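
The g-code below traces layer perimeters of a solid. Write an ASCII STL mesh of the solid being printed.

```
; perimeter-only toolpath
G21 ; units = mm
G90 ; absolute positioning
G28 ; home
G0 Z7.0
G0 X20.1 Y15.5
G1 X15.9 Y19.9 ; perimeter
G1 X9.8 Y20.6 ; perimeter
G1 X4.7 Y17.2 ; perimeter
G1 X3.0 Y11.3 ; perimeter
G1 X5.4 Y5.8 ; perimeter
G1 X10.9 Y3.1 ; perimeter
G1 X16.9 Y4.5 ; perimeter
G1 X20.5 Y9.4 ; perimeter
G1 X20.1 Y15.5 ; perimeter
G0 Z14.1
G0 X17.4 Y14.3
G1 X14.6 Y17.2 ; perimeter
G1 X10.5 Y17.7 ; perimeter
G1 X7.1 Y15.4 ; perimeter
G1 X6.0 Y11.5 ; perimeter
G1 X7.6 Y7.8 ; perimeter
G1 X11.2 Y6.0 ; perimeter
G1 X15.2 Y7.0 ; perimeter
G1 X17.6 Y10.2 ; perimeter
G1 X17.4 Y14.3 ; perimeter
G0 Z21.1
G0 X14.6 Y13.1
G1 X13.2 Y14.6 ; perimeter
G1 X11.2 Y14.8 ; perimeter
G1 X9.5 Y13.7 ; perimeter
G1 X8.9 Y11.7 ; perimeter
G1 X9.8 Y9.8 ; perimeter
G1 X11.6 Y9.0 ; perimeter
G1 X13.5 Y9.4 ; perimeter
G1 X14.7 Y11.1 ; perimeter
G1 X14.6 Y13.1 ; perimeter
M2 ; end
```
solid part
  facet normal 0.0000 0.0000 -1.0000
    outer loop
      vertex 9.1 23.5 0.0
      vertex 17.2 22.6 0.0
      vertex 22.8 16.7 0.0
    endloop
  endfacet
  facet normal 0.0000 0.0000 -1.0000
    outer loop
      vertex 2.3 19.0 0.0
      vertex 9.1 23.5 0.0
      vertex 22.8 16.7 0.0
    endloop
  endfacet
  facet normal 0.0000 0.0000 -1.0000
    outer loop
      vertex 0.0 11.1 0.0
      vertex 2.3 19.0 0.0
      vertex 22.8 16.7 0.0
    endloop
  endfacet
  facet normal 0.0000 0.0000 -1.0000
    outer loop
      vertex 3.3 3.7 0.0
      vertex 0.0 11.1 0.0
      vertex 22.8 16.7 0.0
    endloop
  endfacet
  facet normal 0.0000 0.0000 -1.0000
    outer loop
      vertex 10.6 0.1 0.0
      vertex 3.3 3.7 0.0
      vertex 22.8 16.7 0.0
    endloop
  endfacet
  facet normal 0.0000 0.0000 -1.0000
    outer loop
      vertex 18.5 2.0 0.0
      vertex 10.6 0.1 0.0
      vertex 22.8 16.7 0.0
    endloop
  endfacet
  facet normal 0.0000 0.0000 -1.0000
    outer loop
      vertex 23.3 8.6 0.0
      vertex 18.5 2.0 0.0
      vertex 22.8 16.7 0.0
    endloop
  endfacet
  facet normal 0.6737 0.6394 0.3705
    outer loop
      vertex 22.8 16.7 0.0
      vertex 17.2 22.6 0.0
      vertex 11.9 11.9 28.1
    endloop
  endfacet
  facet normal 0.1026 0.9230 0.3708
    outer loop
      vertex 17.2 22.6 0.0
      vertex 9.1 23.5 0.0
      vertex 11.9 11.9 28.1
    endloop
  endfacet
  facet normal -0.5125 0.7745 0.3708
    outer loop
      vertex 9.1 23.5 0.0
      vertex 2.3 19.0 0.0
      vertex 11.9 11.9 28.1
    endloop
  endfacet
  facet normal -0.8919 0.2597 0.3703
    outer loop
      vertex 2.3 19.0 0.0
      vertex 0.0 11.1 0.0
      vertex 11.9 11.9 28.1
    endloop
  endfacet
  facet normal -0.8485 -0.3784 0.3701
    outer loop
      vertex 0.0 11.1 0.0
      vertex 3.3 3.7 0.0
      vertex 11.9 11.9 28.1
    endloop
  endfacet
  facet normal -0.4111 -0.8336 0.3691
    outer loop
      vertex 3.3 3.7 0.0
      vertex 10.6 0.1 0.0
      vertex 11.9 11.9 28.1
    endloop
  endfacet
  facet normal 0.2173 -0.9035 0.3694
    outer loop
      vertex 10.6 0.1 0.0
      vertex 18.5 2.0 0.0
      vertex 11.9 11.9 28.1
    endloop
  endfacet
  facet normal 0.7516 -0.5466 0.3691
    outer loop
      vertex 18.5 2.0 0.0
      vertex 23.3 8.6 0.0
      vertex 11.9 11.9 28.1
    endloop
  endfacet
  facet normal 0.9275 0.0573 0.3695
    outer loop
      vertex 23.3 8.6 0.0
      vertex 22.8 16.7 0.0
      vertex 11.9 11.9 28.1
    endloop
  endfacet
endsolid part

The G0 Z moves step by Δz≈7.0 mm. The G1 loops shrink linearly with z, so the solid tapers from its base footprint up to z≈28.1. Closing with a flat bottom cap and the tapered top and triangulating gives 16 facets — a regular 9-sided pyramid, base circumscribed radius ≈ 11.9 mm, apex at z ≈ 28.1 mm.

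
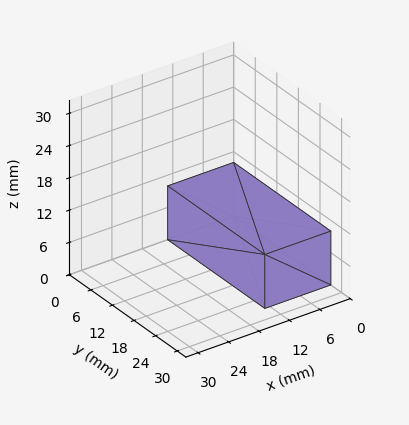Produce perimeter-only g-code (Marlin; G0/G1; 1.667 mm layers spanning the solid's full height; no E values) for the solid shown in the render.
Reading the render: the shape is a rectangular box, roughly 13 × 27 mm footprint and 10 mm tall (dimensions read to the nearest mm from the axis ticks). For the g-code, the solid's height is divided into equal slices at the stated Δz and each level perimeter traced with G1 moves after a G0 lift.

; perimeter-only toolpath
G21 ; units = mm
G90 ; absolute positioning
G28 ; home
; layer 1
G0 Z1.667
G0 X0.000 Y0.000
G1 X13.000 Y0.000
G1 X13.000 Y27.000
G1 X0.000 Y27.000
G1 X0.000 Y0.000
; layer 2
G0 Z3.333
G0 X0.000 Y0.000
G1 X13.000 Y0.000
G1 X13.000 Y27.000
G1 X0.000 Y27.000
G1 X0.000 Y0.000
; layer 3
G0 Z5.000
G0 X0.000 Y0.000
G1 X13.000 Y0.000
G1 X13.000 Y27.000
G1 X0.000 Y27.000
G1 X0.000 Y0.000
; layer 4
G0 Z6.667
G0 X0.000 Y0.000
G1 X13.000 Y0.000
G1 X13.000 Y27.000
G1 X0.000 Y27.000
G1 X0.000 Y0.000
; layer 5
G0 Z8.333
G0 X0.000 Y0.000
G1 X13.000 Y0.000
G1 X13.000 Y27.000
G1 X0.000 Y27.000
G1 X0.000 Y0.000
; layer 6
G0 Z10.000
G0 X0.000 Y0.000
G1 X13.000 Y0.000
G1 X13.000 Y27.000
G1 X0.000 Y27.000
G1 X0.000 Y0.000
M2 ; end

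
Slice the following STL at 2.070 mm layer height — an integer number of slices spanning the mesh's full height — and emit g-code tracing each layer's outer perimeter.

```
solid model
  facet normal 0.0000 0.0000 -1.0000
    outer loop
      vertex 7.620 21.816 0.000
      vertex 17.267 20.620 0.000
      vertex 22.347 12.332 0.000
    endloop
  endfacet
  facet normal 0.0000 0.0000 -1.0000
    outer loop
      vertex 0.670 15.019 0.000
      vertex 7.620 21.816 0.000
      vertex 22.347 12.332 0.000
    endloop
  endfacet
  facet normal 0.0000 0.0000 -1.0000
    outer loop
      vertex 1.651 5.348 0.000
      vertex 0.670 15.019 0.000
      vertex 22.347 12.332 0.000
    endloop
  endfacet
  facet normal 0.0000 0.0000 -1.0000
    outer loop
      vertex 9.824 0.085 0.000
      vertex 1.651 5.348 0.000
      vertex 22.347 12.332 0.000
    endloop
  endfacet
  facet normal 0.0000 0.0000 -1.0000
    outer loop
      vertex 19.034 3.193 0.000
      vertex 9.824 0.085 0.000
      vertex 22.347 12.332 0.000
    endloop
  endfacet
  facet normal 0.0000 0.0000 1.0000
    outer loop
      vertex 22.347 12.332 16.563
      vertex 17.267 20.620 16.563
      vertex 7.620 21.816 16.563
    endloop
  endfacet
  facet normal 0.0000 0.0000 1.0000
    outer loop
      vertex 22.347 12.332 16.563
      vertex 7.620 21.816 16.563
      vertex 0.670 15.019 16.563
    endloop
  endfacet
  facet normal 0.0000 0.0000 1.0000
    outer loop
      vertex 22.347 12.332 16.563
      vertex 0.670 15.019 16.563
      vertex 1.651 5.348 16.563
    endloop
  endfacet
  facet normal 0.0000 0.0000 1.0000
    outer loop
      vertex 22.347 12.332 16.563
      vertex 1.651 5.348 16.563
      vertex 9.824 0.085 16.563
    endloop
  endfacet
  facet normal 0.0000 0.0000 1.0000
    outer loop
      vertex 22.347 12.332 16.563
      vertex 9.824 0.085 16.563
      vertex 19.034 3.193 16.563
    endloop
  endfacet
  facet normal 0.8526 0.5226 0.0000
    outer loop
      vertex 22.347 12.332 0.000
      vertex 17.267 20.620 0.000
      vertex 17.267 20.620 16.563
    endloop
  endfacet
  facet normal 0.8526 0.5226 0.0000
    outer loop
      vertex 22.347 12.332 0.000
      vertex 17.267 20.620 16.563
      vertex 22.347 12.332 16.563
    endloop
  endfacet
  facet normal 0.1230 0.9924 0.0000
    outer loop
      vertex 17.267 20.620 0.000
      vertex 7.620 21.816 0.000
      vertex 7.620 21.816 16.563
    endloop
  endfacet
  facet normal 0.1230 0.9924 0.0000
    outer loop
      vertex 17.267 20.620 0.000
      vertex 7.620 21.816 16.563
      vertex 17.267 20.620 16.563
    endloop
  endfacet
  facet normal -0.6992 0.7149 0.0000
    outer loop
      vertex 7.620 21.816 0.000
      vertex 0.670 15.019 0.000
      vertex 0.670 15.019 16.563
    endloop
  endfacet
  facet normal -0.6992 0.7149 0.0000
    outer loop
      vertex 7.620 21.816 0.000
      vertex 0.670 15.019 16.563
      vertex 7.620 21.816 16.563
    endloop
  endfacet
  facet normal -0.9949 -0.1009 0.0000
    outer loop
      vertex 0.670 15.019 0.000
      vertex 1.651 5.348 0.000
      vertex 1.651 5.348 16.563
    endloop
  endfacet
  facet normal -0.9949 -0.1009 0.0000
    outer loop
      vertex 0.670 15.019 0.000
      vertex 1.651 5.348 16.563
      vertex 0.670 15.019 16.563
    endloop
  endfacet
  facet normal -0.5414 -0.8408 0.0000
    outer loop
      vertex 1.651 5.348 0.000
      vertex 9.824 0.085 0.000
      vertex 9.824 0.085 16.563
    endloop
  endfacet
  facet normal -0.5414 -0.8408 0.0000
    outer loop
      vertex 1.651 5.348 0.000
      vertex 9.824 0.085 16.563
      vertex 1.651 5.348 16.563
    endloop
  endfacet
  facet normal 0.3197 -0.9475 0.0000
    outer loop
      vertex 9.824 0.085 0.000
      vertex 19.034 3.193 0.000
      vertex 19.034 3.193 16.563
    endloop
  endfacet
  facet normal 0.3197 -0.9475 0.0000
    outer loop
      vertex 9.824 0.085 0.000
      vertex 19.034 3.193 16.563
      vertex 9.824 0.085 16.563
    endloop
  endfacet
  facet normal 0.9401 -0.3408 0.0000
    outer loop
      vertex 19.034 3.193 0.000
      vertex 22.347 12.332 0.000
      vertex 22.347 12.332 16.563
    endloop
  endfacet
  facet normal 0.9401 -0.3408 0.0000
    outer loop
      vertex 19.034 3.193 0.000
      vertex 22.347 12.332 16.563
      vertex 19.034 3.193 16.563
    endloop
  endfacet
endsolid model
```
; perimeter-only toolpath
G21 ; units = mm
G90 ; absolute positioning
G28 ; home
; layer 1
G0 Z2.070
G0 X22.347 Y12.332
G1 X17.267 Y20.620
G1 X7.620 Y21.816
G1 X0.670 Y15.019
G1 X1.651 Y5.348
G1 X9.824 Y0.085
G1 X19.034 Y3.193
G1 X22.347 Y12.332
; layer 2
G0 Z4.141
G0 X22.347 Y12.332
G1 X17.267 Y20.620
G1 X7.620 Y21.816
G1 X0.670 Y15.019
G1 X1.651 Y5.348
G1 X9.824 Y0.085
G1 X19.034 Y3.193
G1 X22.347 Y12.332
; layer 3
G0 Z6.211
G0 X22.347 Y12.332
G1 X17.267 Y20.620
G1 X7.620 Y21.816
G1 X0.670 Y15.019
G1 X1.651 Y5.348
G1 X9.824 Y0.085
G1 X19.034 Y3.193
G1 X22.347 Y12.332
; layer 4
G0 Z8.281
G0 X22.347 Y12.332
G1 X17.267 Y20.620
G1 X7.620 Y21.816
G1 X0.670 Y15.019
G1 X1.651 Y5.348
G1 X9.824 Y0.085
G1 X19.034 Y3.193
G1 X22.347 Y12.332
; layer 5
G0 Z10.352
G0 X22.347 Y12.332
G1 X17.267 Y20.620
G1 X7.620 Y21.816
G1 X0.670 Y15.019
G1 X1.651 Y5.348
G1 X9.824 Y0.085
G1 X19.034 Y3.193
G1 X22.347 Y12.332
; layer 6
G0 Z12.422
G0 X22.347 Y12.332
G1 X17.267 Y20.620
G1 X7.620 Y21.816
G1 X0.670 Y15.019
G1 X1.651 Y5.348
G1 X9.824 Y0.085
G1 X19.034 Y3.193
G1 X22.347 Y12.332
; layer 7
G0 Z14.493
G0 X22.347 Y12.332
G1 X17.267 Y20.620
G1 X7.620 Y21.816
G1 X0.670 Y15.019
G1 X1.651 Y5.348
G1 X9.824 Y0.085
G1 X19.034 Y3.193
G1 X22.347 Y12.332
; layer 8
G0 Z16.563
G0 X22.347 Y12.332
G1 X17.267 Y20.620
G1 X7.620 Y21.816
G1 X0.670 Y15.019
G1 X1.651 Y5.348
G1 X9.824 Y0.085
G1 X19.034 Y3.193
G1 X22.347 Y12.332
M2 ; end

The solid is a regular 7-sided prism (a cylinder approximated with 7 flat sides), circumscribed radius ≈ 11.2 mm, height ≈ 16.6 mm. Slicing at Δz = 2.070 mm — 8 equal slices spanning the solid's height, so layer i sits at z = i·h/8 — gives 8 non-empty perimeters. Each is a 7-segment closed polygon; G0 lifts to the layer z and rapids to the start vertex, then G1 traces the edges.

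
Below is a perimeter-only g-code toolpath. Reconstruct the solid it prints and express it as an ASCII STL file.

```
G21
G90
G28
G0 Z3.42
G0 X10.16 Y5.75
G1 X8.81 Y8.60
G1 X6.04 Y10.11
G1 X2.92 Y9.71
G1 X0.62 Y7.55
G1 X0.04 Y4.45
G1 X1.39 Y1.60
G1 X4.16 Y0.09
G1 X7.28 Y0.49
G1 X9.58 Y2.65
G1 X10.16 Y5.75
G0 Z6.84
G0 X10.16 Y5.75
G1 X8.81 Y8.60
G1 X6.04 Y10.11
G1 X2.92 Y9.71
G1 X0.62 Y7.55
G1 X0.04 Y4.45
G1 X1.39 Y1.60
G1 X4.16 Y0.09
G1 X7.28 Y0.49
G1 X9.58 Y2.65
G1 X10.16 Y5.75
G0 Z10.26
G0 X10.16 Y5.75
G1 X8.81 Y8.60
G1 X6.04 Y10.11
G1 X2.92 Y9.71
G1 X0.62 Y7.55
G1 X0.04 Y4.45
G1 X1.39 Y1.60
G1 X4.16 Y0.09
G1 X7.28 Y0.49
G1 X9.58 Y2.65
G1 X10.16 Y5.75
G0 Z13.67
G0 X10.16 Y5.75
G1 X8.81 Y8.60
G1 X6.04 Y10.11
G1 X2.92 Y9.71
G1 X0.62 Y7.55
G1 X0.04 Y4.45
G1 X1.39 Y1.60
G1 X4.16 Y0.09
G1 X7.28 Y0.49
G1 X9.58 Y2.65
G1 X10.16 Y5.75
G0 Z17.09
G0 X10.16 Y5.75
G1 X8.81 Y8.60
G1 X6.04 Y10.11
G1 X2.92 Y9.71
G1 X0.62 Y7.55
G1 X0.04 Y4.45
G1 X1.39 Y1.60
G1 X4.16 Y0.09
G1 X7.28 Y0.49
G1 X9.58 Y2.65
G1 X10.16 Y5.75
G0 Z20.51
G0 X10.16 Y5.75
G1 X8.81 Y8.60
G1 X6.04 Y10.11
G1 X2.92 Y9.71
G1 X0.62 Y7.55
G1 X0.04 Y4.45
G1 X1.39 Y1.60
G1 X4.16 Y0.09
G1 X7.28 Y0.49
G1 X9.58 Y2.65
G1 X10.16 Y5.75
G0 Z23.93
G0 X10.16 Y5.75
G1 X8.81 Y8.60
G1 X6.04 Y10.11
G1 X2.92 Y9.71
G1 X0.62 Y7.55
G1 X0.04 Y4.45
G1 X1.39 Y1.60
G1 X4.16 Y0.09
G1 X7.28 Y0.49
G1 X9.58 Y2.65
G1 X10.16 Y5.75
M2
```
solid part
  facet normal 0.0000 0.0000 -1.0000
    outer loop
      vertex 6.04 10.11 0.00
      vertex 8.81 8.60 0.00
      vertex 10.16 5.75 0.00
    endloop
  endfacet
  facet normal 0.0000 0.0000 -1.0000
    outer loop
      vertex 2.92 9.71 0.00
      vertex 6.04 10.11 0.00
      vertex 10.16 5.75 0.00
    endloop
  endfacet
  facet normal 0.0000 0.0000 -1.0000
    outer loop
      vertex 0.62 7.55 0.00
      vertex 2.92 9.71 0.00
      vertex 10.16 5.75 0.00
    endloop
  endfacet
  facet normal 0.0000 0.0000 -1.0000
    outer loop
      vertex 0.04 4.45 0.00
      vertex 0.62 7.55 0.00
      vertex 10.16 5.75 0.00
    endloop
  endfacet
  facet normal 0.0000 0.0000 -1.0000
    outer loop
      vertex 1.39 1.60 0.00
      vertex 0.04 4.45 0.00
      vertex 10.16 5.75 0.00
    endloop
  endfacet
  facet normal 0.0000 0.0000 -1.0000
    outer loop
      vertex 4.16 0.09 0.00
      vertex 1.39 1.60 0.00
      vertex 10.16 5.75 0.00
    endloop
  endfacet
  facet normal 0.0000 0.0000 -1.0000
    outer loop
      vertex 7.28 0.49 0.00
      vertex 4.16 0.09 0.00
      vertex 10.16 5.75 0.00
    endloop
  endfacet
  facet normal 0.0000 0.0000 -1.0000
    outer loop
      vertex 9.58 2.65 0.00
      vertex 7.28 0.49 0.00
      vertex 10.16 5.75 0.00
    endloop
  endfacet
  facet normal 0.0000 0.0000 1.0000
    outer loop
      vertex 10.16 5.75 23.93
      vertex 8.81 8.60 23.93
      vertex 6.04 10.11 23.93
    endloop
  endfacet
  facet normal 0.0000 0.0000 1.0000
    outer loop
      vertex 10.16 5.75 23.93
      vertex 6.04 10.11 23.93
      vertex 2.92 9.71 23.93
    endloop
  endfacet
  facet normal 0.0000 0.0000 1.0000
    outer loop
      vertex 10.16 5.75 23.93
      vertex 2.92 9.71 23.93
      vertex 0.62 7.55 23.93
    endloop
  endfacet
  facet normal 0.0000 0.0000 1.0000
    outer loop
      vertex 10.16 5.75 23.93
      vertex 0.62 7.55 23.93
      vertex 0.04 4.45 23.93
    endloop
  endfacet
  facet normal 0.0000 0.0000 1.0000
    outer loop
      vertex 10.16 5.75 23.93
      vertex 0.04 4.45 23.93
      vertex 1.39 1.60 23.93
    endloop
  endfacet
  facet normal 0.0000 0.0000 1.0000
    outer loop
      vertex 10.16 5.75 23.93
      vertex 1.39 1.60 23.93
      vertex 4.16 0.09 23.93
    endloop
  endfacet
  facet normal 0.0000 0.0000 1.0000
    outer loop
      vertex 10.16 5.75 23.93
      vertex 4.16 0.09 23.93
      vertex 7.28 0.49 23.93
    endloop
  endfacet
  facet normal 0.0000 0.0000 1.0000
    outer loop
      vertex 10.16 5.75 23.93
      vertex 7.28 0.49 23.93
      vertex 9.58 2.65 23.93
    endloop
  endfacet
  facet normal 0.9037 0.4281 0.0000
    outer loop
      vertex 10.16 5.75 0.00
      vertex 8.81 8.60 0.00
      vertex 8.81 8.60 23.93
    endloop
  endfacet
  facet normal 0.9037 0.4281 0.0000
    outer loop
      vertex 10.16 5.75 0.00
      vertex 8.81 8.60 23.93
      vertex 10.16 5.75 23.93
    endloop
  endfacet
  facet normal 0.4786 0.8780 0.0000
    outer loop
      vertex 8.81 8.60 0.00
      vertex 6.04 10.11 0.00
      vertex 6.04 10.11 23.93
    endloop
  endfacet
  facet normal 0.4786 0.8780 0.0000
    outer loop
      vertex 8.81 8.60 0.00
      vertex 6.04 10.11 23.93
      vertex 8.81 8.60 23.93
    endloop
  endfacet
  facet normal -0.1272 0.9919 0.0000
    outer loop
      vertex 6.04 10.11 0.00
      vertex 2.92 9.71 0.00
      vertex 2.92 9.71 23.93
    endloop
  endfacet
  facet normal -0.1272 0.9919 0.0000
    outer loop
      vertex 6.04 10.11 0.00
      vertex 2.92 9.71 23.93
      vertex 6.04 10.11 23.93
    endloop
  endfacet
  facet normal -0.6846 0.7289 0.0000
    outer loop
      vertex 2.92 9.71 0.00
      vertex 0.62 7.55 0.00
      vertex 0.62 7.55 23.93
    endloop
  endfacet
  facet normal -0.6846 0.7289 0.0000
    outer loop
      vertex 2.92 9.71 0.00
      vertex 0.62 7.55 23.93
      vertex 2.92 9.71 23.93
    endloop
  endfacet
  facet normal -0.9829 0.1839 0.0000
    outer loop
      vertex 0.62 7.55 0.00
      vertex 0.04 4.45 0.00
      vertex 0.04 4.45 23.93
    endloop
  endfacet
  facet normal -0.9829 0.1839 0.0000
    outer loop
      vertex 0.62 7.55 0.00
      vertex 0.04 4.45 23.93
      vertex 0.62 7.55 23.93
    endloop
  endfacet
  facet normal -0.9037 -0.4281 0.0000
    outer loop
      vertex 0.04 4.45 0.00
      vertex 1.39 1.60 0.00
      vertex 1.39 1.60 23.93
    endloop
  endfacet
  facet normal -0.9037 -0.4281 0.0000
    outer loop
      vertex 0.04 4.45 0.00
      vertex 1.39 1.60 23.93
      vertex 0.04 4.45 23.93
    endloop
  endfacet
  facet normal -0.4786 -0.8780 0.0000
    outer loop
      vertex 1.39 1.60 0.00
      vertex 4.16 0.09 0.00
      vertex 4.16 0.09 23.93
    endloop
  endfacet
  facet normal -0.4786 -0.8780 0.0000
    outer loop
      vertex 1.39 1.60 0.00
      vertex 4.16 0.09 23.93
      vertex 1.39 1.60 23.93
    endloop
  endfacet
  facet normal 0.1272 -0.9919 0.0000
    outer loop
      vertex 4.16 0.09 0.00
      vertex 7.28 0.49 0.00
      vertex 7.28 0.49 23.93
    endloop
  endfacet
  facet normal 0.1272 -0.9919 0.0000
    outer loop
      vertex 4.16 0.09 0.00
      vertex 7.28 0.49 23.93
      vertex 4.16 0.09 23.93
    endloop
  endfacet
  facet normal 0.6846 -0.7289 0.0000
    outer loop
      vertex 7.28 0.49 0.00
      vertex 9.58 2.65 0.00
      vertex 9.58 2.65 23.93
    endloop
  endfacet
  facet normal 0.6846 -0.7289 0.0000
    outer loop
      vertex 7.28 0.49 0.00
      vertex 9.58 2.65 23.93
      vertex 7.28 0.49 23.93
    endloop
  endfacet
  facet normal 0.9829 -0.1839 0.0000
    outer loop
      vertex 9.58 2.65 0.00
      vertex 10.16 5.75 0.00
      vertex 10.16 5.75 23.93
    endloop
  endfacet
  facet normal 0.9829 -0.1839 0.0000
    outer loop
      vertex 9.58 2.65 0.00
      vertex 10.16 5.75 23.93
      vertex 9.58 2.65 23.93
    endloop
  endfacet
endsolid part

The G0 Z moves step by Δz≈3.42 mm. Every layer's G1 loop is the same polygon, so the solid is a straight extrusion of it from z=0 to z≈23.9. Closing with flat bottom and top caps and triangulating gives 36 facets — a regular 10-sided prism (a cylinder approximated with 10 flat sides), circumscribed radius ≈ 5.1 mm, height ≈ 23.9 mm.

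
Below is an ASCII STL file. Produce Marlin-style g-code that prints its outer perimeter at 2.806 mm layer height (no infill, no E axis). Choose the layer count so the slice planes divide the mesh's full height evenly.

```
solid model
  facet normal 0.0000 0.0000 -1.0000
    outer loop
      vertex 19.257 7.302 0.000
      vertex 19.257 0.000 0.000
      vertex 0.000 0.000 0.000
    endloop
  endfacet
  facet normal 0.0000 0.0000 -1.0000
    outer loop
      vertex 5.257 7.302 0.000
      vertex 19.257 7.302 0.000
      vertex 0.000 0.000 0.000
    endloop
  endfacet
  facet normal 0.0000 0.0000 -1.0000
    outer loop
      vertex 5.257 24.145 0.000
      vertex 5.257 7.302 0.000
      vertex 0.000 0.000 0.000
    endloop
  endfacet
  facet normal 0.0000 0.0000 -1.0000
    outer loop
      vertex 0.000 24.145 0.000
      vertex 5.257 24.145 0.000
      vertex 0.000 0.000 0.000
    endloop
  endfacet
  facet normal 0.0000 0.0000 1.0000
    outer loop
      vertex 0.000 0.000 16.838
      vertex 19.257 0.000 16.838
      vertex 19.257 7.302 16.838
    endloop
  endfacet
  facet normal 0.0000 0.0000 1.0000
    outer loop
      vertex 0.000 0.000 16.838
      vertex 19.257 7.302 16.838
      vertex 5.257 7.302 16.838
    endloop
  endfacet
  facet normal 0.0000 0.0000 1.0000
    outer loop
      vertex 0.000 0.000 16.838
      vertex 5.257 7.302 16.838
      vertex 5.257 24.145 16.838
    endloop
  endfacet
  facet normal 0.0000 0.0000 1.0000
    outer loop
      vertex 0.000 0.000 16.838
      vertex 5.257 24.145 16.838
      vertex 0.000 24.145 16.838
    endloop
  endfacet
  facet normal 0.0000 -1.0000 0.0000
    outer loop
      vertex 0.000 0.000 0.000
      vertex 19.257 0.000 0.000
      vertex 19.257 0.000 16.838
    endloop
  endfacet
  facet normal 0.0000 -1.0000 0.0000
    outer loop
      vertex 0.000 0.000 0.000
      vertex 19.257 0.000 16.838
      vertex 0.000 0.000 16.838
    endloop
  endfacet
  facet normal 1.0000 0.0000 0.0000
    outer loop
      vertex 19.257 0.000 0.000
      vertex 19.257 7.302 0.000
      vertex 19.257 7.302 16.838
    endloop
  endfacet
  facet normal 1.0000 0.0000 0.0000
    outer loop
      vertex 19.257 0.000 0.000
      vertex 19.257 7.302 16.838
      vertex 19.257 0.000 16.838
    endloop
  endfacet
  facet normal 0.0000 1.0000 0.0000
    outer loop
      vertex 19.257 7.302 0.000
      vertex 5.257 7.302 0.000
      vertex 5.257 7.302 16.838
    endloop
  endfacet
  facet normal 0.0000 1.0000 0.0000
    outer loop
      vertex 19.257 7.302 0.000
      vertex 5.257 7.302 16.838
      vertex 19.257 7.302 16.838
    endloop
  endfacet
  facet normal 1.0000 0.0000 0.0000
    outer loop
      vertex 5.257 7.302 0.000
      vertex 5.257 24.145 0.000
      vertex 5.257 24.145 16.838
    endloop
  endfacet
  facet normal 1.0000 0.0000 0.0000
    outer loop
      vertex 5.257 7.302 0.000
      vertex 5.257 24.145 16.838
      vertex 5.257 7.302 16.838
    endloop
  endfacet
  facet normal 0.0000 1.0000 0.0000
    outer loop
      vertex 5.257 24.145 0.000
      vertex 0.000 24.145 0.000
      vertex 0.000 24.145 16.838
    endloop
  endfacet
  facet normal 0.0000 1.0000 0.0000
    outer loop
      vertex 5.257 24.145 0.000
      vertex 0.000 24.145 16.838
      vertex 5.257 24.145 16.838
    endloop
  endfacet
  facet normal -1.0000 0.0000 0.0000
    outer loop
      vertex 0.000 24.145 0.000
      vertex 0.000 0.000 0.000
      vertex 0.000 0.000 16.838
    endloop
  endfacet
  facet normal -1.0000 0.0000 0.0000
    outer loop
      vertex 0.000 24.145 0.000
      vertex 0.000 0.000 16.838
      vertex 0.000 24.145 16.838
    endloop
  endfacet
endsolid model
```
; perimeter-only toolpath
G21 ; units = mm
G90 ; absolute positioning
G28 ; home
; layer 1
G0 Z2.806
G0 X0.000 Y0.000
G1 X19.257 Y0.000
G1 X19.257 Y7.302
G1 X5.257 Y7.302
G1 X5.257 Y24.145
G1 X0.000 Y24.145
G1 X0.000 Y0.000
; layer 2
G0 Z5.613
G0 X0.000 Y0.000
G1 X19.257 Y0.000
G1 X19.257 Y7.302
G1 X5.257 Y7.302
G1 X5.257 Y24.145
G1 X0.000 Y24.145
G1 X0.000 Y0.000
; layer 3
G0 Z8.419
G0 X0.000 Y0.000
G1 X19.257 Y0.000
G1 X19.257 Y7.302
G1 X5.257 Y7.302
G1 X5.257 Y24.145
G1 X0.000 Y24.145
G1 X0.000 Y0.000
; layer 4
G0 Z11.225
G0 X0.000 Y0.000
G1 X19.257 Y0.000
G1 X19.257 Y7.302
G1 X5.257 Y7.302
G1 X5.257 Y24.145
G1 X0.000 Y24.145
G1 X0.000 Y0.000
; layer 5
G0 Z14.032
G0 X0.000 Y0.000
G1 X19.257 Y0.000
G1 X19.257 Y7.302
G1 X5.257 Y7.302
G1 X5.257 Y24.145
G1 X0.000 Y24.145
G1 X0.000 Y0.000
; layer 6
G0 Z16.838
G0 X0.000 Y0.000
G1 X19.257 Y0.000
G1 X19.257 Y7.302
G1 X5.257 Y7.302
G1 X5.257 Y24.145
G1 X0.000 Y24.145
G1 X0.000 Y0.000
M2 ; end

The solid is an L-shaped prism: outer 19.3 × 24.1 mm, arm thicknesses ≈ 7.3 mm (horizontal) and 5.26 mm (vertical), extruded 16.8 mm in z. Slicing at Δz = 2.806 mm — 6 equal slices spanning the solid's height, so layer i sits at z = i·h/6 — gives 6 non-empty perimeters. Each is a 6-segment closed polygon; G0 lifts to the layer z and rapids to the start vertex, then G1 traces the edges.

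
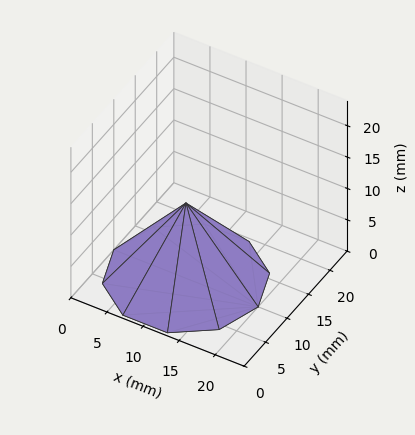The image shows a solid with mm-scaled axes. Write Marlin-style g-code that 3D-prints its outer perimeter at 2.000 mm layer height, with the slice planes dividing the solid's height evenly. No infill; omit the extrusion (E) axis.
Reading the render: the shape is a regular 10-sided pyramid, base circumscribed radius ≈ 10 mm, apex at z ≈ 12 mm (dimensions read to the nearest mm from the axis ticks). For the g-code, the solid's height is divided into equal slices at the stated Δz and each level perimeter traced with G1 moves after a G0 lift.

; perimeter-only toolpath
G21 ; units = mm
G90 ; absolute positioning
G28 ; home
; layer 1
G0 Z2.000
G0 X18.333 Y10.000
G1 X16.742 Y14.898
G1 X12.575 Y17.926
G1 X7.425 Y17.926
G1 X3.258 Y14.898
G1 X1.667 Y10.000
G1 X3.258 Y5.102
G1 X7.425 Y2.074
G1 X12.575 Y2.074
G1 X16.742 Y5.102
G1 X18.333 Y10.000
; layer 2
G0 Z4.000
G0 X16.667 Y10.000
G1 X15.393 Y13.919
G1 X12.060 Y16.341
G1 X7.940 Y16.341
G1 X4.607 Y13.919
G1 X3.333 Y10.000
G1 X4.607 Y6.081
G1 X7.940 Y3.659
G1 X12.060 Y3.659
G1 X15.393 Y6.081
G1 X16.667 Y10.000
; layer 3
G0 Z6.000
G0 X15.000 Y10.000
G1 X14.045 Y12.939
G1 X11.545 Y14.755
G1 X8.455 Y14.755
G1 X5.955 Y12.939
G1 X5.000 Y10.000
G1 X5.955 Y7.061
G1 X8.455 Y5.245
G1 X11.545 Y5.245
G1 X14.045 Y7.061
G1 X15.000 Y10.000
; layer 4
G0 Z8.000
G0 X13.333 Y10.000
G1 X12.697 Y11.959
G1 X11.030 Y13.170
G1 X8.970 Y13.170
G1 X7.303 Y11.959
G1 X6.667 Y10.000
G1 X7.303 Y8.041
G1 X8.970 Y6.830
G1 X11.030 Y6.830
G1 X12.697 Y8.041
G1 X13.333 Y10.000
; layer 5
G0 Z10.000
G0 X11.667 Y10.000
G1 X11.348 Y10.980
G1 X10.515 Y11.585
G1 X9.485 Y11.585
G1 X8.652 Y10.980
G1 X8.333 Y10.000
G1 X8.652 Y9.020
G1 X9.485 Y8.415
G1 X10.515 Y8.415
G1 X11.348 Y9.020
G1 X11.667 Y10.000
M2 ; end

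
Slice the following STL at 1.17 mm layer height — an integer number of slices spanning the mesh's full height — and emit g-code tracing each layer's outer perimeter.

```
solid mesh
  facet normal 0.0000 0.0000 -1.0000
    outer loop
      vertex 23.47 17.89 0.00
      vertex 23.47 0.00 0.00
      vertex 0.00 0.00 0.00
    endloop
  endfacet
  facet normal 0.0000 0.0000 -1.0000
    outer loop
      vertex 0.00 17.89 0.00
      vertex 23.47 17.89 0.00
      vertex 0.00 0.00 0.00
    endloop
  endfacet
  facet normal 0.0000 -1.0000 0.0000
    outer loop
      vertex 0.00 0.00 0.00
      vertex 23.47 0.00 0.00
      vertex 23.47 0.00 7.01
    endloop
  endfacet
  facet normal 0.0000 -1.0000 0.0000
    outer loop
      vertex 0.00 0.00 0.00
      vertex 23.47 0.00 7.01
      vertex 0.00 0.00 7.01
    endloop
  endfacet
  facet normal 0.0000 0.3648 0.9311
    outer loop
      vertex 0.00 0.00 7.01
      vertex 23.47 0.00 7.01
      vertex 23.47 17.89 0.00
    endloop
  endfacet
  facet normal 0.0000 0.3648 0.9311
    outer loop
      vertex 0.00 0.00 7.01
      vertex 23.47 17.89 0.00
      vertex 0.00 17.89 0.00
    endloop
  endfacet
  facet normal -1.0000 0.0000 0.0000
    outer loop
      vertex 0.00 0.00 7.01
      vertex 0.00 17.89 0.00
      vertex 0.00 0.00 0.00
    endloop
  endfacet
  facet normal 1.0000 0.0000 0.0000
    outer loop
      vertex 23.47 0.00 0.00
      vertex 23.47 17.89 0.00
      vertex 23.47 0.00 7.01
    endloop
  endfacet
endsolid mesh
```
; perimeter-only toolpath
G21 ; units = mm
G90 ; absolute positioning
G28 ; home
; layer 1
G0 Z1.17
G0 X0.00 Y0.00
G1 X23.47 Y0.00
G1 X23.47 Y14.91
G1 X0.00 Y14.91
G1 X0.00 Y0.00
; layer 2
G0 Z2.34
G0 X0.00 Y0.00
G1 X23.47 Y0.00
G1 X23.47 Y11.93
G1 X0.00 Y11.93
G1 X0.00 Y0.00
; layer 3
G0 Z3.50
G0 X0.00 Y0.00
G1 X23.47 Y0.00
G1 X23.47 Y8.95
G1 X0.00 Y8.95
G1 X0.00 Y0.00
; layer 4
G0 Z4.67
G0 X0.00 Y0.00
G1 X23.47 Y0.00
G1 X23.47 Y5.96
G1 X0.00 Y5.96
G1 X0.00 Y0.00
; layer 5
G0 Z5.84
G0 X0.00 Y0.00
G1 X23.47 Y0.00
G1 X23.47 Y2.98
G1 X0.00 Y2.98
G1 X0.00 Y0.00
M2 ; end

The solid is a wedge (ramp): 23.5 × 17.9 mm base, rising to 7.01 mm along the y=0 edge and sloping linearly to z=0 at y=17.9. Slicing at Δz = 1.17 mm — 6 equal slices spanning the solid's height, so layer i sits at z = i·h/6 — gives 5 non-empty perimeters. Each is a 4-segment closed polygon; G0 lifts to the layer z and rapids to the start vertex, then G1 traces the edges. The cross-section shrinks linearly with z (the slice at the apex is degenerate and omitted).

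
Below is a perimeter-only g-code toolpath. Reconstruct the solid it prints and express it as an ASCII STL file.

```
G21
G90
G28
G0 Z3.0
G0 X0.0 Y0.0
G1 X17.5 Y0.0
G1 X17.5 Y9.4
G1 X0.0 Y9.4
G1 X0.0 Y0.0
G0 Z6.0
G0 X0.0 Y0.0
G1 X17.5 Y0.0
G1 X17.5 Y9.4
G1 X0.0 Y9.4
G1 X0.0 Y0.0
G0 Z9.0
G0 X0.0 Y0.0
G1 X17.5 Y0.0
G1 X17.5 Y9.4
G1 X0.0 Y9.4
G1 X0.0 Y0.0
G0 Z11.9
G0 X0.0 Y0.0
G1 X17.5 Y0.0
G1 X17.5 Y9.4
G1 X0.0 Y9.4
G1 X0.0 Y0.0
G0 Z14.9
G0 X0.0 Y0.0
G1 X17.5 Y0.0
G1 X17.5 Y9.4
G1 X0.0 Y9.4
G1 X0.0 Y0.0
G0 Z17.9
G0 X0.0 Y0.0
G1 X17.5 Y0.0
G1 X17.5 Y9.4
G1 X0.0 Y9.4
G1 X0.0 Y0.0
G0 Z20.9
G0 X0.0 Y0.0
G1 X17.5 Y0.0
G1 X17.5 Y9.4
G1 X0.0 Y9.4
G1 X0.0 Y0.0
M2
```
solid part
  facet normal 0.0000 0.0000 -1.0000
    outer loop
      vertex 17.5 9.4 0.0
      vertex 17.5 0.0 0.0
      vertex 0.0 0.0 0.0
    endloop
  endfacet
  facet normal 0.0000 0.0000 -1.0000
    outer loop
      vertex 0.0 9.4 0.0
      vertex 17.5 9.4 0.0
      vertex 0.0 0.0 0.0
    endloop
  endfacet
  facet normal 0.0000 0.0000 1.0000
    outer loop
      vertex 0.0 0.0 20.9
      vertex 17.5 0.0 20.9
      vertex 17.5 9.4 20.9
    endloop
  endfacet
  facet normal 0.0000 0.0000 1.0000
    outer loop
      vertex 0.0 0.0 20.9
      vertex 17.5 9.4 20.9
      vertex 0.0 9.4 20.9
    endloop
  endfacet
  facet normal 0.0000 -1.0000 0.0000
    outer loop
      vertex 0.0 0.0 0.0
      vertex 17.5 0.0 0.0
      vertex 17.5 0.0 20.9
    endloop
  endfacet
  facet normal 0.0000 -1.0000 0.0000
    outer loop
      vertex 0.0 0.0 0.0
      vertex 17.5 0.0 20.9
      vertex 0.0 0.0 20.9
    endloop
  endfacet
  facet normal 0.0000 1.0000 0.0000
    outer loop
      vertex 17.5 9.4 20.9
      vertex 17.5 9.4 0.0
      vertex 0.0 9.4 0.0
    endloop
  endfacet
  facet normal 0.0000 1.0000 0.0000
    outer loop
      vertex 0.0 9.4 20.9
      vertex 17.5 9.4 20.9
      vertex 0.0 9.4 0.0
    endloop
  endfacet
  facet normal -1.0000 0.0000 0.0000
    outer loop
      vertex 0.0 9.4 20.9
      vertex 0.0 9.4 0.0
      vertex 0.0 0.0 0.0
    endloop
  endfacet
  facet normal -1.0000 0.0000 0.0000
    outer loop
      vertex 0.0 0.0 20.9
      vertex 0.0 9.4 20.9
      vertex 0.0 0.0 0.0
    endloop
  endfacet
  facet normal 1.0000 0.0000 0.0000
    outer loop
      vertex 17.5 0.0 0.0
      vertex 17.5 9.4 0.0
      vertex 17.5 9.4 20.9
    endloop
  endfacet
  facet normal 1.0000 0.0000 0.0000
    outer loop
      vertex 17.5 0.0 0.0
      vertex 17.5 9.4 20.9
      vertex 17.5 0.0 20.9
    endloop
  endfacet
endsolid part

The G0 Z moves step by Δz≈3.0 mm. Every layer's G1 loop is the same polygon, so the solid is a straight extrusion of it from z=0 to z≈20.9. Closing with flat bottom and top caps and triangulating gives 12 facets — a rectangular box, roughly 17.5 × 9.4 mm footprint and 20.9 mm tall.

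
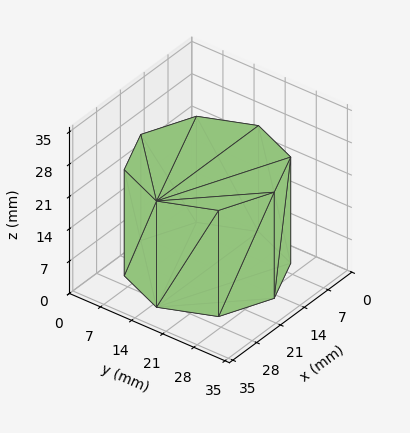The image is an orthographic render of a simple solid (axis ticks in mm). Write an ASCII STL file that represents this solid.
Reading the render: the shape is a regular 8-sided prism (a cylinder approximated with 8 flat sides), circumscribed radius ≈ 15 mm, height ≈ 23 mm (dimensions read to the nearest mm from the axis ticks). For the STL, each face is triangulated and given an outward normal.

solid part
  facet normal 0.0000 0.0000 -1.0000
    outer loop
      vertex 15.000 30.000 0.000
      vertex 25.607 25.607 0.000
      vertex 30.000 15.000 0.000
    endloop
  endfacet
  facet normal 0.0000 0.0000 -1.0000
    outer loop
      vertex 4.393 25.607 0.000
      vertex 15.000 30.000 0.000
      vertex 30.000 15.000 0.000
    endloop
  endfacet
  facet normal 0.0000 0.0000 -1.0000
    outer loop
      vertex 0.000 15.000 0.000
      vertex 4.393 25.607 0.000
      vertex 30.000 15.000 0.000
    endloop
  endfacet
  facet normal 0.0000 0.0000 -1.0000
    outer loop
      vertex 4.393 4.393 0.000
      vertex 0.000 15.000 0.000
      vertex 30.000 15.000 0.000
    endloop
  endfacet
  facet normal 0.0000 0.0000 -1.0000
    outer loop
      vertex 15.000 0.000 0.000
      vertex 4.393 4.393 0.000
      vertex 30.000 15.000 0.000
    endloop
  endfacet
  facet normal 0.0000 0.0000 -1.0000
    outer loop
      vertex 25.607 4.393 0.000
      vertex 15.000 0.000 0.000
      vertex 30.000 15.000 0.000
    endloop
  endfacet
  facet normal 0.0000 0.0000 1.0000
    outer loop
      vertex 30.000 15.000 23.000
      vertex 25.607 25.607 23.000
      vertex 15.000 30.000 23.000
    endloop
  endfacet
  facet normal 0.0000 0.0000 1.0000
    outer loop
      vertex 30.000 15.000 23.000
      vertex 15.000 30.000 23.000
      vertex 4.393 25.607 23.000
    endloop
  endfacet
  facet normal 0.0000 0.0000 1.0000
    outer loop
      vertex 30.000 15.000 23.000
      vertex 4.393 25.607 23.000
      vertex 0.000 15.000 23.000
    endloop
  endfacet
  facet normal 0.0000 0.0000 1.0000
    outer loop
      vertex 30.000 15.000 23.000
      vertex 0.000 15.000 23.000
      vertex 4.393 4.393 23.000
    endloop
  endfacet
  facet normal 0.0000 0.0000 1.0000
    outer loop
      vertex 30.000 15.000 23.000
      vertex 4.393 4.393 23.000
      vertex 15.000 0.000 23.000
    endloop
  endfacet
  facet normal 0.0000 0.0000 1.0000
    outer loop
      vertex 30.000 15.000 23.000
      vertex 15.000 0.000 23.000
      vertex 25.607 4.393 23.000
    endloop
  endfacet
  facet normal 0.9239 0.3826 0.0000
    outer loop
      vertex 30.000 15.000 0.000
      vertex 25.607 25.607 0.000
      vertex 25.607 25.607 23.000
    endloop
  endfacet
  facet normal 0.9239 0.3826 0.0000
    outer loop
      vertex 30.000 15.000 0.000
      vertex 25.607 25.607 23.000
      vertex 30.000 15.000 23.000
    endloop
  endfacet
  facet normal 0.3826 0.9239 0.0000
    outer loop
      vertex 25.607 25.607 0.000
      vertex 15.000 30.000 0.000
      vertex 15.000 30.000 23.000
    endloop
  endfacet
  facet normal 0.3826 0.9239 0.0000
    outer loop
      vertex 25.607 25.607 0.000
      vertex 15.000 30.000 23.000
      vertex 25.607 25.607 23.000
    endloop
  endfacet
  facet normal -0.3826 0.9239 0.0000
    outer loop
      vertex 15.000 30.000 0.000
      vertex 4.393 25.607 0.000
      vertex 4.393 25.607 23.000
    endloop
  endfacet
  facet normal -0.3826 0.9239 0.0000
    outer loop
      vertex 15.000 30.000 0.000
      vertex 4.393 25.607 23.000
      vertex 15.000 30.000 23.000
    endloop
  endfacet
  facet normal -0.9239 0.3826 0.0000
    outer loop
      vertex 4.393 25.607 0.000
      vertex 0.000 15.000 0.000
      vertex 0.000 15.000 23.000
    endloop
  endfacet
  facet normal -0.9239 0.3826 0.0000
    outer loop
      vertex 4.393 25.607 0.000
      vertex 0.000 15.000 23.000
      vertex 4.393 25.607 23.000
    endloop
  endfacet
  facet normal -0.9239 -0.3826 0.0000
    outer loop
      vertex 0.000 15.000 0.000
      vertex 4.393 4.393 0.000
      vertex 4.393 4.393 23.000
    endloop
  endfacet
  facet normal -0.9239 -0.3826 0.0000
    outer loop
      vertex 0.000 15.000 0.000
      vertex 4.393 4.393 23.000
      vertex 0.000 15.000 23.000
    endloop
  endfacet
  facet normal -0.3826 -0.9239 0.0000
    outer loop
      vertex 4.393 4.393 0.000
      vertex 15.000 0.000 0.000
      vertex 15.000 0.000 23.000
    endloop
  endfacet
  facet normal -0.3826 -0.9239 0.0000
    outer loop
      vertex 4.393 4.393 0.000
      vertex 15.000 0.000 23.000
      vertex 4.393 4.393 23.000
    endloop
  endfacet
  facet normal 0.3826 -0.9239 0.0000
    outer loop
      vertex 15.000 0.000 0.000
      vertex 25.607 4.393 0.000
      vertex 25.607 4.393 23.000
    endloop
  endfacet
  facet normal 0.3826 -0.9239 0.0000
    outer loop
      vertex 15.000 0.000 0.000
      vertex 25.607 4.393 23.000
      vertex 15.000 0.000 23.000
    endloop
  endfacet
  facet normal 0.9239 -0.3826 0.0000
    outer loop
      vertex 25.607 4.393 0.000
      vertex 30.000 15.000 0.000
      vertex 30.000 15.000 23.000
    endloop
  endfacet
  facet normal 0.9239 -0.3826 0.0000
    outer loop
      vertex 25.607 4.393 0.000
      vertex 30.000 15.000 23.000
      vertex 25.607 4.393 23.000
    endloop
  endfacet
endsolid part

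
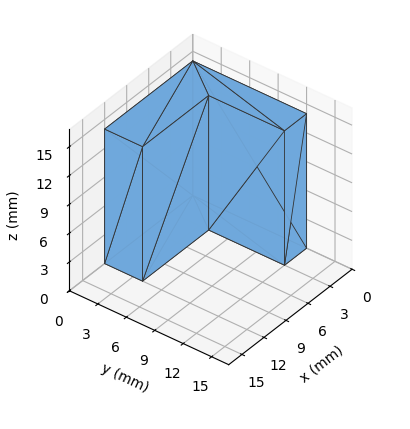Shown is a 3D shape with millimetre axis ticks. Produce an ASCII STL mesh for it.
Reading the render: the shape is an L-shaped prism: outer 12 × 12 mm, arm thicknesses ≈ 4 mm (horizontal) and 3 mm (vertical), extruded 14 mm in z (dimensions read to the nearest mm from the axis ticks). For the STL, each face is triangulated and given an outward normal.

solid part
  facet normal 0.0000 0.0000 -1.0000
    outer loop
      vertex 12.000 4.000 0.000
      vertex 12.000 0.000 0.000
      vertex 0.000 0.000 0.000
    endloop
  endfacet
  facet normal 0.0000 0.0000 -1.0000
    outer loop
      vertex 3.000 4.000 0.000
      vertex 12.000 4.000 0.000
      vertex 0.000 0.000 0.000
    endloop
  endfacet
  facet normal 0.0000 0.0000 -1.0000
    outer loop
      vertex 3.000 12.000 0.000
      vertex 3.000 4.000 0.000
      vertex 0.000 0.000 0.000
    endloop
  endfacet
  facet normal 0.0000 0.0000 -1.0000
    outer loop
      vertex 0.000 12.000 0.000
      vertex 3.000 12.000 0.000
      vertex 0.000 0.000 0.000
    endloop
  endfacet
  facet normal 0.0000 0.0000 1.0000
    outer loop
      vertex 0.000 0.000 14.000
      vertex 12.000 0.000 14.000
      vertex 12.000 4.000 14.000
    endloop
  endfacet
  facet normal 0.0000 0.0000 1.0000
    outer loop
      vertex 0.000 0.000 14.000
      vertex 12.000 4.000 14.000
      vertex 3.000 4.000 14.000
    endloop
  endfacet
  facet normal 0.0000 0.0000 1.0000
    outer loop
      vertex 0.000 0.000 14.000
      vertex 3.000 4.000 14.000
      vertex 3.000 12.000 14.000
    endloop
  endfacet
  facet normal 0.0000 0.0000 1.0000
    outer loop
      vertex 0.000 0.000 14.000
      vertex 3.000 12.000 14.000
      vertex 0.000 12.000 14.000
    endloop
  endfacet
  facet normal 0.0000 -1.0000 0.0000
    outer loop
      vertex 0.000 0.000 0.000
      vertex 12.000 0.000 0.000
      vertex 12.000 0.000 14.000
    endloop
  endfacet
  facet normal 0.0000 -1.0000 0.0000
    outer loop
      vertex 0.000 0.000 0.000
      vertex 12.000 0.000 14.000
      vertex 0.000 0.000 14.000
    endloop
  endfacet
  facet normal 1.0000 0.0000 0.0000
    outer loop
      vertex 12.000 0.000 0.000
      vertex 12.000 4.000 0.000
      vertex 12.000 4.000 14.000
    endloop
  endfacet
  facet normal 1.0000 0.0000 0.0000
    outer loop
      vertex 12.000 0.000 0.000
      vertex 12.000 4.000 14.000
      vertex 12.000 0.000 14.000
    endloop
  endfacet
  facet normal 0.0000 1.0000 0.0000
    outer loop
      vertex 12.000 4.000 0.000
      vertex 3.000 4.000 0.000
      vertex 3.000 4.000 14.000
    endloop
  endfacet
  facet normal 0.0000 1.0000 0.0000
    outer loop
      vertex 12.000 4.000 0.000
      vertex 3.000 4.000 14.000
      vertex 12.000 4.000 14.000
    endloop
  endfacet
  facet normal 1.0000 0.0000 0.0000
    outer loop
      vertex 3.000 4.000 0.000
      vertex 3.000 12.000 0.000
      vertex 3.000 12.000 14.000
    endloop
  endfacet
  facet normal 1.0000 0.0000 0.0000
    outer loop
      vertex 3.000 4.000 0.000
      vertex 3.000 12.000 14.000
      vertex 3.000 4.000 14.000
    endloop
  endfacet
  facet normal 0.0000 1.0000 0.0000
    outer loop
      vertex 3.000 12.000 0.000
      vertex 0.000 12.000 0.000
      vertex 0.000 12.000 14.000
    endloop
  endfacet
  facet normal 0.0000 1.0000 0.0000
    outer loop
      vertex 3.000 12.000 0.000
      vertex 0.000 12.000 14.000
      vertex 3.000 12.000 14.000
    endloop
  endfacet
  facet normal -1.0000 0.0000 0.0000
    outer loop
      vertex 0.000 12.000 0.000
      vertex 0.000 0.000 0.000
      vertex 0.000 0.000 14.000
    endloop
  endfacet
  facet normal -1.0000 0.0000 0.0000
    outer loop
      vertex 0.000 12.000 0.000
      vertex 0.000 0.000 14.000
      vertex 0.000 12.000 14.000
    endloop
  endfacet
endsolid part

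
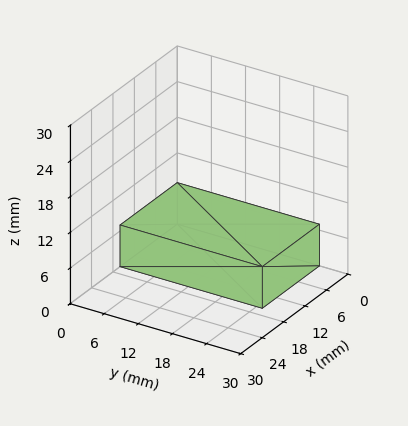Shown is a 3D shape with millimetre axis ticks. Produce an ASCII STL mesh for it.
Reading the render: the shape is a rectangular box, roughly 16 × 25 mm footprint and 7 mm tall (dimensions read to the nearest mm from the axis ticks). For the STL, each face is triangulated and given an outward normal.

solid part
  facet normal 0.0000 0.0000 -1.0000
    outer loop
      vertex 16.000 25.000 0.000
      vertex 16.000 0.000 0.000
      vertex 0.000 0.000 0.000
    endloop
  endfacet
  facet normal 0.0000 0.0000 -1.0000
    outer loop
      vertex 0.000 25.000 0.000
      vertex 16.000 25.000 0.000
      vertex 0.000 0.000 0.000
    endloop
  endfacet
  facet normal 0.0000 0.0000 1.0000
    outer loop
      vertex 0.000 0.000 7.000
      vertex 16.000 0.000 7.000
      vertex 16.000 25.000 7.000
    endloop
  endfacet
  facet normal 0.0000 0.0000 1.0000
    outer loop
      vertex 0.000 0.000 7.000
      vertex 16.000 25.000 7.000
      vertex 0.000 25.000 7.000
    endloop
  endfacet
  facet normal 0.0000 -1.0000 0.0000
    outer loop
      vertex 0.000 0.000 0.000
      vertex 16.000 0.000 0.000
      vertex 16.000 0.000 7.000
    endloop
  endfacet
  facet normal 0.0000 -1.0000 0.0000
    outer loop
      vertex 0.000 0.000 0.000
      vertex 16.000 0.000 7.000
      vertex 0.000 0.000 7.000
    endloop
  endfacet
  facet normal 0.0000 1.0000 0.0000
    outer loop
      vertex 16.000 25.000 7.000
      vertex 16.000 25.000 0.000
      vertex 0.000 25.000 0.000
    endloop
  endfacet
  facet normal 0.0000 1.0000 0.0000
    outer loop
      vertex 0.000 25.000 7.000
      vertex 16.000 25.000 7.000
      vertex 0.000 25.000 0.000
    endloop
  endfacet
  facet normal -1.0000 0.0000 0.0000
    outer loop
      vertex 0.000 25.000 7.000
      vertex 0.000 25.000 0.000
      vertex 0.000 0.000 0.000
    endloop
  endfacet
  facet normal -1.0000 0.0000 0.0000
    outer loop
      vertex 0.000 0.000 7.000
      vertex 0.000 25.000 7.000
      vertex 0.000 0.000 0.000
    endloop
  endfacet
  facet normal 1.0000 0.0000 0.0000
    outer loop
      vertex 16.000 0.000 0.000
      vertex 16.000 25.000 0.000
      vertex 16.000 25.000 7.000
    endloop
  endfacet
  facet normal 1.0000 0.0000 0.0000
    outer loop
      vertex 16.000 0.000 0.000
      vertex 16.000 25.000 7.000
      vertex 16.000 0.000 7.000
    endloop
  endfacet
endsolid part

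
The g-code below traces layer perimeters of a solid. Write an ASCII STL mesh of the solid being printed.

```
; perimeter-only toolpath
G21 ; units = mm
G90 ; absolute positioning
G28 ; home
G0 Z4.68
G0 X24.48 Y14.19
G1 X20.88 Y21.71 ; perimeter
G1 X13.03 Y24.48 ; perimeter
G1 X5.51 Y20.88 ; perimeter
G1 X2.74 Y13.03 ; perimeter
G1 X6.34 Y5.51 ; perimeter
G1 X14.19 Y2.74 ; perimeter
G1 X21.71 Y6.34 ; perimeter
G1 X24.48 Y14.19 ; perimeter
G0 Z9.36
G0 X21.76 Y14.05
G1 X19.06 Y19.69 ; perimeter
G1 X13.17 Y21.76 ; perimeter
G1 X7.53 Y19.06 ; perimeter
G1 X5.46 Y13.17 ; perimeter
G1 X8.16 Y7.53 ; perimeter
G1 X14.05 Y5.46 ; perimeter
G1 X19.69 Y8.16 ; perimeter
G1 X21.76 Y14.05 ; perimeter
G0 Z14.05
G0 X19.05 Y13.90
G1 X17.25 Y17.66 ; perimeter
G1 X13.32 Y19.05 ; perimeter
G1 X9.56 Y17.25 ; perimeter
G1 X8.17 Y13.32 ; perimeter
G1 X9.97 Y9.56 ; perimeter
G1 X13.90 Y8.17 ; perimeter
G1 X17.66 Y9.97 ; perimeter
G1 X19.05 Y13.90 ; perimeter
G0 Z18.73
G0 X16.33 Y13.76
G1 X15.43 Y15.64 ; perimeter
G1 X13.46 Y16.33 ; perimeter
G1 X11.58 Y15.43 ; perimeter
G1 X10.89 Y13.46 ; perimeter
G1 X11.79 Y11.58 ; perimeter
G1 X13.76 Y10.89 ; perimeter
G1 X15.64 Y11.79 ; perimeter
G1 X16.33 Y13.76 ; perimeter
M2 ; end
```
solid part
  facet normal 0.0000 0.0000 -1.0000
    outer loop
      vertex 12.88 27.20 0.00
      vertex 22.70 23.74 0.00
      vertex 27.20 14.34 0.00
    endloop
  endfacet
  facet normal 0.0000 0.0000 -1.0000
    outer loop
      vertex 3.48 22.70 0.00
      vertex 12.88 27.20 0.00
      vertex 27.20 14.34 0.00
    endloop
  endfacet
  facet normal 0.0000 0.0000 -1.0000
    outer loop
      vertex 0.02 12.88 0.00
      vertex 3.48 22.70 0.00
      vertex 27.20 14.34 0.00
    endloop
  endfacet
  facet normal 0.0000 0.0000 -1.0000
    outer loop
      vertex 4.52 3.48 0.00
      vertex 0.02 12.88 0.00
      vertex 27.20 14.34 0.00
    endloop
  endfacet
  facet normal 0.0000 0.0000 -1.0000
    outer loop
      vertex 14.34 0.02 0.00
      vertex 4.52 3.48 0.00
      vertex 27.20 14.34 0.00
    endloop
  endfacet
  facet normal 0.0000 0.0000 -1.0000
    outer loop
      vertex 23.74 4.52 0.00
      vertex 14.34 0.02 0.00
      vertex 27.20 14.34 0.00
    endloop
  endfacet
  facet normal 0.7946 0.3804 0.4732
    outer loop
      vertex 27.20 14.34 0.00
      vertex 22.70 23.74 0.00
      vertex 13.61 13.61 23.41
    endloop
  endfacet
  facet normal 0.2928 0.8309 0.4732
    outer loop
      vertex 22.70 23.74 0.00
      vertex 12.88 27.20 0.00
      vertex 13.61 13.61 23.41
    endloop
  endfacet
  facet normal -0.3804 0.7946 0.4732
    outer loop
      vertex 12.88 27.20 0.00
      vertex 3.48 22.70 0.00
      vertex 13.61 13.61 23.41
    endloop
  endfacet
  facet normal -0.8309 0.2928 0.4732
    outer loop
      vertex 3.48 22.70 0.00
      vertex 0.02 12.88 0.00
      vertex 13.61 13.61 23.41
    endloop
  endfacet
  facet normal -0.7946 -0.3804 0.4732
    outer loop
      vertex 0.02 12.88 0.00
      vertex 4.52 3.48 0.00
      vertex 13.61 13.61 23.41
    endloop
  endfacet
  facet normal -0.2928 -0.8309 0.4732
    outer loop
      vertex 4.52 3.48 0.00
      vertex 14.34 0.02 0.00
      vertex 13.61 13.61 23.41
    endloop
  endfacet
  facet normal 0.3804 -0.7946 0.4732
    outer loop
      vertex 14.34 0.02 0.00
      vertex 23.74 4.52 0.00
      vertex 13.61 13.61 23.41
    endloop
  endfacet
  facet normal 0.8309 -0.2928 0.4732
    outer loop
      vertex 23.74 4.52 0.00
      vertex 27.20 14.34 0.00
      vertex 13.61 13.61 23.41
    endloop
  endfacet
endsolid part

The G0 Z moves step by Δz≈4.68 mm. The G1 loops shrink linearly with z, so the solid tapers from its base footprint up to z≈23.4. Closing with a flat bottom cap and the tapered top and triangulating gives 14 facets — a regular 8-sided pyramid, base circumscribed radius ≈ 13.6 mm, apex at z ≈ 23.4 mm.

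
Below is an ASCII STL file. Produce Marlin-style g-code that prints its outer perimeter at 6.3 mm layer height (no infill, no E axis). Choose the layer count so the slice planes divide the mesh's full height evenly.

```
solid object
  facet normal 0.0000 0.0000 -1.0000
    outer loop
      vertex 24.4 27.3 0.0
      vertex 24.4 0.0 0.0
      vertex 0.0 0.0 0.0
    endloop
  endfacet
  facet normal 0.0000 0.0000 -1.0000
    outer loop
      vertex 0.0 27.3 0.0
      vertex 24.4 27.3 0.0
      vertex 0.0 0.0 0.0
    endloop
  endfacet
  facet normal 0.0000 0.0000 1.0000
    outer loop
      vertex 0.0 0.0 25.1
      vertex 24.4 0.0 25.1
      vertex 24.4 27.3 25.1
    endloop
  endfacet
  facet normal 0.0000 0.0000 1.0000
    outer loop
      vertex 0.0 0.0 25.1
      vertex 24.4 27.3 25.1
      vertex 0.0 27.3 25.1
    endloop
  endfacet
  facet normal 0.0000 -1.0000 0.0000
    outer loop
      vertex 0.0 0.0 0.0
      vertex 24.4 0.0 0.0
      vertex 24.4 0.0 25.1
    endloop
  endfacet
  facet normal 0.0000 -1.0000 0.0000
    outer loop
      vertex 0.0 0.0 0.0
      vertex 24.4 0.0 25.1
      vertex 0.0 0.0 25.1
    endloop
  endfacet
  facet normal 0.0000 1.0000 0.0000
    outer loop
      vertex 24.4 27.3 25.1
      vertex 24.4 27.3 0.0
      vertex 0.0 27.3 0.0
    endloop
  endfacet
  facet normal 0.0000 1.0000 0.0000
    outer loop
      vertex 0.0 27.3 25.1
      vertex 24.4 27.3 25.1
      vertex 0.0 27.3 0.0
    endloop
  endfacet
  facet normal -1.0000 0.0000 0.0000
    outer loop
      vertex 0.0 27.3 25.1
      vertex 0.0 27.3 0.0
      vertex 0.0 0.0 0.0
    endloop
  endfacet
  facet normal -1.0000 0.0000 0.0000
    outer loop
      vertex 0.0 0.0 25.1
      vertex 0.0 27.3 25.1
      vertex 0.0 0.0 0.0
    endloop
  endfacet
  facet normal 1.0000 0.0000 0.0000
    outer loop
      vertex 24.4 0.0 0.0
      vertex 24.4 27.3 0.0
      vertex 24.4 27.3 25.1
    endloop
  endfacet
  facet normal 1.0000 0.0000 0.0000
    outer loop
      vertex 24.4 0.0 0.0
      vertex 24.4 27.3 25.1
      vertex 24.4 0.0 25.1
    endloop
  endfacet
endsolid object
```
; perimeter-only toolpath
G21 ; units = mm
G90 ; absolute positioning
G28 ; home
; layer 1
G0 Z6.3
G0 X0.0 Y0.0
G1 X24.4 Y0.0
G1 X24.4 Y27.3
G1 X0.0 Y27.3
G1 X0.0 Y0.0
; layer 2
G0 Z12.6
G0 X0.0 Y0.0
G1 X24.4 Y0.0
G1 X24.4 Y27.3
G1 X0.0 Y27.3
G1 X0.0 Y0.0
; layer 3
G0 Z18.8
G0 X0.0 Y0.0
G1 X24.4 Y0.0
G1 X24.4 Y27.3
G1 X0.0 Y27.3
G1 X0.0 Y0.0
; layer 4
G0 Z25.1
G0 X0.0 Y0.0
G1 X24.4 Y0.0
G1 X24.4 Y27.3
G1 X0.0 Y27.3
G1 X0.0 Y0.0
M2 ; end

The solid is a rectangular box, roughly 24.4 × 27.3 mm footprint and 25.1 mm tall. Slicing at Δz = 6.3 mm — 4 equal slices spanning the solid's height, so layer i sits at z = i·h/4 — gives 4 non-empty perimeters. Each is a 4-segment closed polygon; G0 lifts to the layer z and rapids to the start vertex, then G1 traces the edges.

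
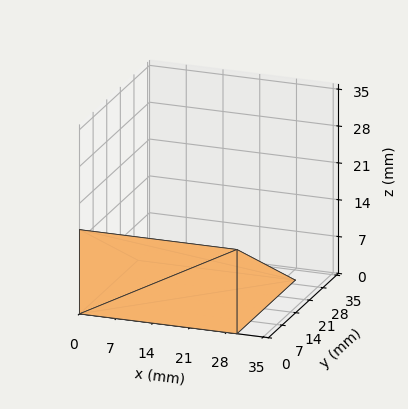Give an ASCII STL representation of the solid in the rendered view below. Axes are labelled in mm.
Reading the render: the shape is a wedge (ramp): 30 × 30 mm base, rising to 16 mm along the y=0 edge and sloping linearly to z=0 at y=30 (dimensions read to the nearest mm from the axis ticks). For the STL, each face is triangulated and given an outward normal.

solid part
  facet normal 0.0000 0.0000 -1.0000
    outer loop
      vertex 30.0 30.0 0.0
      vertex 30.0 0.0 0.0
      vertex 0.0 0.0 0.0
    endloop
  endfacet
  facet normal 0.0000 0.0000 -1.0000
    outer loop
      vertex 0.0 30.0 0.0
      vertex 30.0 30.0 0.0
      vertex 0.0 0.0 0.0
    endloop
  endfacet
  facet normal 0.0000 -1.0000 0.0000
    outer loop
      vertex 0.0 0.0 0.0
      vertex 30.0 0.0 0.0
      vertex 30.0 0.0 16.0
    endloop
  endfacet
  facet normal 0.0000 -1.0000 0.0000
    outer loop
      vertex 0.0 0.0 0.0
      vertex 30.0 0.0 16.0
      vertex 0.0 0.0 16.0
    endloop
  endfacet
  facet normal 0.0000 0.4706 0.8824
    outer loop
      vertex 0.0 0.0 16.0
      vertex 30.0 0.0 16.0
      vertex 30.0 30.0 0.0
    endloop
  endfacet
  facet normal 0.0000 0.4706 0.8824
    outer loop
      vertex 0.0 0.0 16.0
      vertex 30.0 30.0 0.0
      vertex 0.0 30.0 0.0
    endloop
  endfacet
  facet normal -1.0000 0.0000 0.0000
    outer loop
      vertex 0.0 0.0 16.0
      vertex 0.0 30.0 0.0
      vertex 0.0 0.0 0.0
    endloop
  endfacet
  facet normal 1.0000 0.0000 0.0000
    outer loop
      vertex 30.0 0.0 0.0
      vertex 30.0 30.0 0.0
      vertex 30.0 0.0 16.0
    endloop
  endfacet
endsolid part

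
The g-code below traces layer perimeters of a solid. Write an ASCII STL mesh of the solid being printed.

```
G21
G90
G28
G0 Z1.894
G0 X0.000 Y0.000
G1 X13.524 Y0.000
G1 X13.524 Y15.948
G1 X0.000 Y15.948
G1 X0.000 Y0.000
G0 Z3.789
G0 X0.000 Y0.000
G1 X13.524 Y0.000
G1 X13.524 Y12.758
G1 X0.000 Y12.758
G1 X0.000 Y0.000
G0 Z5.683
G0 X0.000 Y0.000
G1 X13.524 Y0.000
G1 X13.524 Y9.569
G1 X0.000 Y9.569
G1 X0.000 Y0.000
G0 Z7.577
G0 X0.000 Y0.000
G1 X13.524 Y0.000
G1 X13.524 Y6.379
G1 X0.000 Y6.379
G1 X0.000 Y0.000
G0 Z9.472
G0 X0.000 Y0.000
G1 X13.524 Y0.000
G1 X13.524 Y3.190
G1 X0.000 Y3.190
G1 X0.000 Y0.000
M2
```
solid part
  facet normal 0.0000 0.0000 -1.0000
    outer loop
      vertex 13.524 19.137 0.000
      vertex 13.524 0.000 0.000
      vertex 0.000 0.000 0.000
    endloop
  endfacet
  facet normal 0.0000 0.0000 -1.0000
    outer loop
      vertex 0.000 19.137 0.000
      vertex 13.524 19.137 0.000
      vertex 0.000 0.000 0.000
    endloop
  endfacet
  facet normal 0.0000 -1.0000 0.0000
    outer loop
      vertex 0.000 0.000 0.000
      vertex 13.524 0.000 0.000
      vertex 13.524 0.000 11.366
    endloop
  endfacet
  facet normal 0.0000 -1.0000 0.0000
    outer loop
      vertex 0.000 0.000 0.000
      vertex 13.524 0.000 11.366
      vertex 0.000 0.000 11.366
    endloop
  endfacet
  facet normal 0.0000 0.5107 0.8598
    outer loop
      vertex 0.000 0.000 11.366
      vertex 13.524 0.000 11.366
      vertex 13.524 19.137 0.000
    endloop
  endfacet
  facet normal 0.0000 0.5107 0.8598
    outer loop
      vertex 0.000 0.000 11.366
      vertex 13.524 19.137 0.000
      vertex 0.000 19.137 0.000
    endloop
  endfacet
  facet normal -1.0000 0.0000 0.0000
    outer loop
      vertex 0.000 0.000 11.366
      vertex 0.000 19.137 0.000
      vertex 0.000 0.000 0.000
    endloop
  endfacet
  facet normal 1.0000 0.0000 0.0000
    outer loop
      vertex 13.524 0.000 0.000
      vertex 13.524 19.137 0.000
      vertex 13.524 0.000 11.366
    endloop
  endfacet
endsolid part

The G0 Z moves step by Δz≈1.894 mm. The G1 loops shrink linearly with z, so the solid tapers from its base footprint up to z≈11.4. Closing with a flat bottom cap and the tapered top and triangulating gives 8 facets — a wedge (ramp): 13.5 × 19.1 mm base, rising to 11.4 mm along the y=0 edge and sloping linearly to z=0 at y=19.1.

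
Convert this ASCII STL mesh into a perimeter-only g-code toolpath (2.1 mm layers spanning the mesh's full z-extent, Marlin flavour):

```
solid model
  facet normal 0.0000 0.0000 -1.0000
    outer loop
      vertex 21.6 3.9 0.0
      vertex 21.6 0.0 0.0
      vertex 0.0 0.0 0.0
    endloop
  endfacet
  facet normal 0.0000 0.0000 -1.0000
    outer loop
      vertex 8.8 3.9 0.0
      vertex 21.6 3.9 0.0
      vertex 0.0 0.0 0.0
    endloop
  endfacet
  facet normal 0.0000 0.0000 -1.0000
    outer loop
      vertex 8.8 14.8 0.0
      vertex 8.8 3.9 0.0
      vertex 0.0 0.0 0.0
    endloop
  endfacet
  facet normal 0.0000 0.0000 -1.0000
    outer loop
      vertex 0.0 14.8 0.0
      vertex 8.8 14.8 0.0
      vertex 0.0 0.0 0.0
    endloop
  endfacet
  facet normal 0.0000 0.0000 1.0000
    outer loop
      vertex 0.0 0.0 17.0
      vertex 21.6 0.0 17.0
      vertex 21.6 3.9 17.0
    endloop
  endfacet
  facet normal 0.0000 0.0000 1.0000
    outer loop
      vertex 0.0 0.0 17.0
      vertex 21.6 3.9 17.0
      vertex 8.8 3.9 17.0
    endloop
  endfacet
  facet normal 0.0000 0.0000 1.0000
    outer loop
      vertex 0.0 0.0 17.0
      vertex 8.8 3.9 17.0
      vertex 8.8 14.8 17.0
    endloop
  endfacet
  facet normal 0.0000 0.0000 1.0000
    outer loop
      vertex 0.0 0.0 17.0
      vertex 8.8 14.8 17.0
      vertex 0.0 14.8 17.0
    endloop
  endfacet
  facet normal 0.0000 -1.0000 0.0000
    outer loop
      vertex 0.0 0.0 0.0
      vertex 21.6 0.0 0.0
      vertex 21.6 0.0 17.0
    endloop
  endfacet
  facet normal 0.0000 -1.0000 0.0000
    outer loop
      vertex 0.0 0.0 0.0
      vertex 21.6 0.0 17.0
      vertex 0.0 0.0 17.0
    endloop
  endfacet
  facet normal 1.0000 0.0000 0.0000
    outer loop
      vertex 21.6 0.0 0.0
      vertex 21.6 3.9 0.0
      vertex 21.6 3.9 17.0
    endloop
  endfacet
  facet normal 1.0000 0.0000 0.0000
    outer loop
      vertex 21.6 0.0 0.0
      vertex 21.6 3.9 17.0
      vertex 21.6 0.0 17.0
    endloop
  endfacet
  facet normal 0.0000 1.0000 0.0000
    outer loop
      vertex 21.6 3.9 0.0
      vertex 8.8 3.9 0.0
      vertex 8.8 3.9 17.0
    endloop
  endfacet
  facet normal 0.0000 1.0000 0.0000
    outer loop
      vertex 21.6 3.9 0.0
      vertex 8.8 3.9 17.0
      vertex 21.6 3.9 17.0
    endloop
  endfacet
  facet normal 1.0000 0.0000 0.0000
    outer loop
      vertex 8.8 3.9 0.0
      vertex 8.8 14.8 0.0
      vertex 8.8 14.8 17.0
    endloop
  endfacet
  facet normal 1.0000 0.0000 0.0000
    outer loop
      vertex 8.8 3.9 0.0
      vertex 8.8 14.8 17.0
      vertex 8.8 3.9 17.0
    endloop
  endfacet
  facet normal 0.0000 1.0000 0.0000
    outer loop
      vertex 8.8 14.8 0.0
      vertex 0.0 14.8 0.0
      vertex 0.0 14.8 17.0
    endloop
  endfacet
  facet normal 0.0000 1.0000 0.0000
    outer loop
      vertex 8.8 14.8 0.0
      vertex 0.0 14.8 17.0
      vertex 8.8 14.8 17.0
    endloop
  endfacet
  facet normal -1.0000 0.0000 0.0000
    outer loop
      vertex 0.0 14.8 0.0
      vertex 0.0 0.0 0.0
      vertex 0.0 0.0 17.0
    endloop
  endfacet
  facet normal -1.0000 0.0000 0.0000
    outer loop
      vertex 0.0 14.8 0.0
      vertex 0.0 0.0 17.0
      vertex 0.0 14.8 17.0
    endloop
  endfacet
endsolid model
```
; perimeter-only toolpath
G21 ; units = mm
G90 ; absolute positioning
G28 ; home
; layer 1
G0 Z2.1
G0 X0.0 Y0.0
G1 X21.6 Y0.0
G1 X21.6 Y3.9
G1 X8.8 Y3.9
G1 X8.8 Y14.8
G1 X0.0 Y14.8
G1 X0.0 Y0.0
; layer 2
G0 Z4.2
G0 X0.0 Y0.0
G1 X21.6 Y0.0
G1 X21.6 Y3.9
G1 X8.8 Y3.9
G1 X8.8 Y14.8
G1 X0.0 Y14.8
G1 X0.0 Y0.0
; layer 3
G0 Z6.4
G0 X0.0 Y0.0
G1 X21.6 Y0.0
G1 X21.6 Y3.9
G1 X8.8 Y3.9
G1 X8.8 Y14.8
G1 X0.0 Y14.8
G1 X0.0 Y0.0
; layer 4
G0 Z8.5
G0 X0.0 Y0.0
G1 X21.6 Y0.0
G1 X21.6 Y3.9
G1 X8.8 Y3.9
G1 X8.8 Y14.8
G1 X0.0 Y14.8
G1 X0.0 Y0.0
; layer 5
G0 Z10.6
G0 X0.0 Y0.0
G1 X21.6 Y0.0
G1 X21.6 Y3.9
G1 X8.8 Y3.9
G1 X8.8 Y14.8
G1 X0.0 Y14.8
G1 X0.0 Y0.0
; layer 6
G0 Z12.8
G0 X0.0 Y0.0
G1 X21.6 Y0.0
G1 X21.6 Y3.9
G1 X8.8 Y3.9
G1 X8.8 Y14.8
G1 X0.0 Y14.8
G1 X0.0 Y0.0
; layer 7
G0 Z14.9
G0 X0.0 Y0.0
G1 X21.6 Y0.0
G1 X21.6 Y3.9
G1 X8.8 Y3.9
G1 X8.8 Y14.8
G1 X0.0 Y14.8
G1 X0.0 Y0.0
; layer 8
G0 Z17.0
G0 X0.0 Y0.0
G1 X21.6 Y0.0
G1 X21.6 Y3.9
G1 X8.8 Y3.9
G1 X8.8 Y14.8
G1 X0.0 Y14.8
G1 X0.0 Y0.0
M2 ; end

The solid is an L-shaped prism: outer 21.6 × 14.8 mm, arm thicknesses ≈ 3.9 mm (horizontal) and 8.8 mm (vertical), extruded 17 mm in z. Slicing at Δz = 2.1 mm — 8 equal slices spanning the solid's height, so layer i sits at z = i·h/8 — gives 8 non-empty perimeters. Each is a 6-segment closed polygon; G0 lifts to the layer z and rapids to the start vertex, then G1 traces the edges.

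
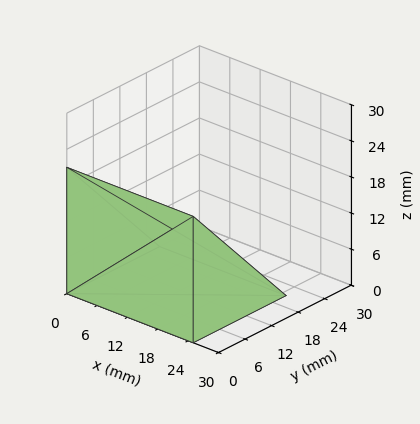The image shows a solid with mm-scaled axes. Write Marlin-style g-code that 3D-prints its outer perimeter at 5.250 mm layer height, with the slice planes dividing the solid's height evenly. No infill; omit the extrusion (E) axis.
Reading the render: the shape is a wedge (ramp): 25 × 21 mm base, rising to 21 mm along the y=0 edge and sloping linearly to z=0 at y=21 (dimensions read to the nearest mm from the axis ticks). For the g-code, the solid's height is divided into equal slices at the stated Δz and each level perimeter traced with G1 moves after a G0 lift.

; perimeter-only toolpath
G21 ; units = mm
G90 ; absolute positioning
G28 ; home
; layer 1
G0 Z5.250
G0 X0.000 Y0.000
G1 X25.000 Y0.000
G1 X25.000 Y15.750
G1 X0.000 Y15.750
G1 X0.000 Y0.000
; layer 2
G0 Z10.500
G0 X0.000 Y0.000
G1 X25.000 Y0.000
G1 X25.000 Y10.500
G1 X0.000 Y10.500
G1 X0.000 Y0.000
; layer 3
G0 Z15.750
G0 X0.000 Y0.000
G1 X25.000 Y0.000
G1 X25.000 Y5.250
G1 X0.000 Y5.250
G1 X0.000 Y0.000
M2 ; end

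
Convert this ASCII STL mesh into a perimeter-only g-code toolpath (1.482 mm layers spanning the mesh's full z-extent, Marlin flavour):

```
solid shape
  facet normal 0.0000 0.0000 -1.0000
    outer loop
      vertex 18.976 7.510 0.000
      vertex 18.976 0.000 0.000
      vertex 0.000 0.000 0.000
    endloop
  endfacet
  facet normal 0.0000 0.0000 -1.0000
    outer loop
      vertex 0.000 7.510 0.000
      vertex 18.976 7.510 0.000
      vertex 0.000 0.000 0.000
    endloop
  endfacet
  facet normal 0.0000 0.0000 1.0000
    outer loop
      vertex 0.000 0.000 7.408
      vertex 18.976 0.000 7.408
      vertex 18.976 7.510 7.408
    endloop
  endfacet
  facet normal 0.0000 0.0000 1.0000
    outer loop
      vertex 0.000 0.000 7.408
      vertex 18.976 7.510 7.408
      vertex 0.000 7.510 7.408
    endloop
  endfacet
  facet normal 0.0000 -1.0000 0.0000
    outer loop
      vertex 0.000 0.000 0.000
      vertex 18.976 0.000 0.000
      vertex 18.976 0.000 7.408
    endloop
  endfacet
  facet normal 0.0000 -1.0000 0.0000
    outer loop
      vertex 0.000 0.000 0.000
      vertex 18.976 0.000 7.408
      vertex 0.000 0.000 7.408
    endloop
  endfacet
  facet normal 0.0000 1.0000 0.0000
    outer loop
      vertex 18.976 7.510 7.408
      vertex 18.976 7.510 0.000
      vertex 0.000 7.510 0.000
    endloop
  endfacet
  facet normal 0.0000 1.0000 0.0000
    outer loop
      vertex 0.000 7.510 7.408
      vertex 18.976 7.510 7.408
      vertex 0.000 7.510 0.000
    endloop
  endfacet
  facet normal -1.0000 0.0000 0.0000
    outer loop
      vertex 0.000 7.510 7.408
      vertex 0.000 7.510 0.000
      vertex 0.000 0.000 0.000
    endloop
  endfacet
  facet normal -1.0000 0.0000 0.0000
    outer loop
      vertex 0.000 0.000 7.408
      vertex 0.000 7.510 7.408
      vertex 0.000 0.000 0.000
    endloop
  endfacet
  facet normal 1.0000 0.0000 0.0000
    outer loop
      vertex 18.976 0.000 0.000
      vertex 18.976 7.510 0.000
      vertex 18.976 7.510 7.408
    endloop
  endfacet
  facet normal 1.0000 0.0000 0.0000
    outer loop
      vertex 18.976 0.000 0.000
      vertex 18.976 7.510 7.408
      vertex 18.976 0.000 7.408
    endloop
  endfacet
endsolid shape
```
; perimeter-only toolpath
G21 ; units = mm
G90 ; absolute positioning
G28 ; home
; layer 1
G0 Z1.482
G0 X0.000 Y0.000
G1 X18.976 Y0.000
G1 X18.976 Y7.510
G1 X0.000 Y7.510
G1 X0.000 Y0.000
; layer 2
G0 Z2.963
G0 X0.000 Y0.000
G1 X18.976 Y0.000
G1 X18.976 Y7.510
G1 X0.000 Y7.510
G1 X0.000 Y0.000
; layer 3
G0 Z4.445
G0 X0.000 Y0.000
G1 X18.976 Y0.000
G1 X18.976 Y7.510
G1 X0.000 Y7.510
G1 X0.000 Y0.000
; layer 4
G0 Z5.926
G0 X0.000 Y0.000
G1 X18.976 Y0.000
G1 X18.976 Y7.510
G1 X0.000 Y7.510
G1 X0.000 Y0.000
; layer 5
G0 Z7.408
G0 X0.000 Y0.000
G1 X18.976 Y0.000
G1 X18.976 Y7.510
G1 X0.000 Y7.510
G1 X0.000 Y0.000
M2 ; end

The solid is a rectangular box, roughly 19 × 7.51 mm footprint and 7.41 mm tall. Slicing at Δz = 1.482 mm — 5 equal slices spanning the solid's height, so layer i sits at z = i·h/5 — gives 5 non-empty perimeters. Each is a 4-segment closed polygon; G0 lifts to the layer z and rapids to the start vertex, then G1 traces the edges.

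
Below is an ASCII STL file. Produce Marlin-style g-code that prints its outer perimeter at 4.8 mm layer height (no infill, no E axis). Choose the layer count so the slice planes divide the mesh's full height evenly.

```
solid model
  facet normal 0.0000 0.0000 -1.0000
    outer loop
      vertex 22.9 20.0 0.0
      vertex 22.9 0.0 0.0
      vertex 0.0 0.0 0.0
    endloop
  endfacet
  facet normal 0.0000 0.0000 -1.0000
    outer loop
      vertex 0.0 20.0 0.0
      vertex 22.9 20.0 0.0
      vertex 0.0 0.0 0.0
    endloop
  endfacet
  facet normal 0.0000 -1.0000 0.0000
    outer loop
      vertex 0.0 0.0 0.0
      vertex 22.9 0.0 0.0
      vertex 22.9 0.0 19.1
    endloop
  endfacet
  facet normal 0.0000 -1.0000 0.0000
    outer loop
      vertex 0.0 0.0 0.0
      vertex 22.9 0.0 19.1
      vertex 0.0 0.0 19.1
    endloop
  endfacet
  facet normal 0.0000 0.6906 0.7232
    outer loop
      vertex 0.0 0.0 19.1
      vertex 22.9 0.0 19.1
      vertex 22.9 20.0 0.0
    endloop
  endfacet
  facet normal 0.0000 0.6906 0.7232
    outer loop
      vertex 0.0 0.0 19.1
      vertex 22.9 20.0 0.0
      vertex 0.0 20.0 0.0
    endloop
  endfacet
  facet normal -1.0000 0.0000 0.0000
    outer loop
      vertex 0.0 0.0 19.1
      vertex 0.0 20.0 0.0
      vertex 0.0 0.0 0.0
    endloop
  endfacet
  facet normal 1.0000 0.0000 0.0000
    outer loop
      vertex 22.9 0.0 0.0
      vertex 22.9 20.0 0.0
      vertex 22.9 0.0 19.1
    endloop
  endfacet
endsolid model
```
; perimeter-only toolpath
G21 ; units = mm
G90 ; absolute positioning
G28 ; home
; layer 1
G0 Z4.8
G0 X0.0 Y0.0
G1 X22.9 Y0.0
G1 X22.9 Y15.0
G1 X0.0 Y15.0
G1 X0.0 Y0.0
; layer 2
G0 Z9.6
G0 X0.0 Y0.0
G1 X22.9 Y0.0
G1 X22.9 Y10.0
G1 X0.0 Y10.0
G1 X0.0 Y0.0
; layer 3
G0 Z14.3
G0 X0.0 Y0.0
G1 X22.9 Y0.0
G1 X22.9 Y5.0
G1 X0.0 Y5.0
G1 X0.0 Y0.0
M2 ; end

The solid is a wedge (ramp): 22.9 × 20 mm base, rising to 19.1 mm along the y=0 edge and sloping linearly to z=0 at y=20. Slicing at Δz = 4.8 mm — 4 equal slices spanning the solid's height, so layer i sits at z = i·h/4 — gives 3 non-empty perimeters. Each is a 4-segment closed polygon; G0 lifts to the layer z and rapids to the start vertex, then G1 traces the edges. The cross-section shrinks linearly with z (the slice at the apex is degenerate and omitted).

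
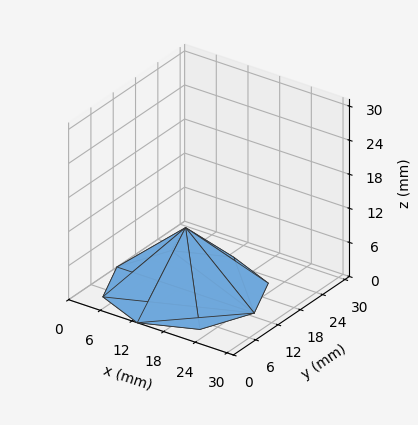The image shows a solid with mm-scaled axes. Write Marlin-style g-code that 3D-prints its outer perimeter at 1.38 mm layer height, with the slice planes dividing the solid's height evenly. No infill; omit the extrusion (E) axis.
Reading the render: the shape is a regular 8-sided pyramid, base circumscribed radius ≈ 13 mm, apex at z ≈ 11 mm (dimensions read to the nearest mm from the axis ticks). For the g-code, the solid's height is divided into equal slices at the stated Δz and each level perimeter traced with G1 moves after a G0 lift.

; perimeter-only toolpath
G21 ; units = mm
G90 ; absolute positioning
G28 ; home
; layer 1
G0 Z1.38
G0 X24.38 Y13.00
G1 X21.04 Y21.04
G1 X13.00 Y24.38
G1 X4.96 Y21.04
G1 X1.62 Y13.00
G1 X4.96 Y4.96
G1 X13.00 Y1.62
G1 X21.04 Y4.96
G1 X24.38 Y13.00
; layer 2
G0 Z2.75
G0 X22.75 Y13.00
G1 X19.89 Y19.89
G1 X13.00 Y22.75
G1 X6.11 Y19.89
G1 X3.25 Y13.00
G1 X6.11 Y6.11
G1 X13.00 Y3.25
G1 X19.89 Y6.11
G1 X22.75 Y13.00
; layer 3
G0 Z4.12
G0 X21.12 Y13.00
G1 X18.74 Y18.74
G1 X13.00 Y21.12
G1 X7.26 Y18.74
G1 X4.88 Y13.00
G1 X7.26 Y7.26
G1 X13.00 Y4.88
G1 X18.74 Y7.26
G1 X21.12 Y13.00
; layer 4
G0 Z5.50
G0 X19.50 Y13.00
G1 X17.59 Y17.59
G1 X13.00 Y19.50
G1 X8.40 Y17.59
G1 X6.50 Y13.00
G1 X8.40 Y8.40
G1 X13.00 Y6.50
G1 X17.59 Y8.40
G1 X19.50 Y13.00
; layer 5
G0 Z6.88
G0 X17.88 Y13.00
G1 X16.45 Y16.45
G1 X13.00 Y17.88
G1 X9.55 Y16.45
G1 X8.12 Y13.00
G1 X9.55 Y9.55
G1 X13.00 Y8.12
G1 X16.45 Y9.55
G1 X17.88 Y13.00
; layer 6
G0 Z8.25
G0 X16.25 Y13.00
G1 X15.30 Y15.30
G1 X13.00 Y16.25
G1 X10.70 Y15.30
G1 X9.75 Y13.00
G1 X10.70 Y10.70
G1 X13.00 Y9.75
G1 X15.30 Y10.70
G1 X16.25 Y13.00
; layer 7
G0 Z9.62
G0 X14.62 Y13.00
G1 X14.15 Y14.15
G1 X13.00 Y14.62
G1 X11.85 Y14.15
G1 X11.38 Y13.00
G1 X11.85 Y11.85
G1 X13.00 Y11.38
G1 X14.15 Y11.85
G1 X14.62 Y13.00
M2 ; end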